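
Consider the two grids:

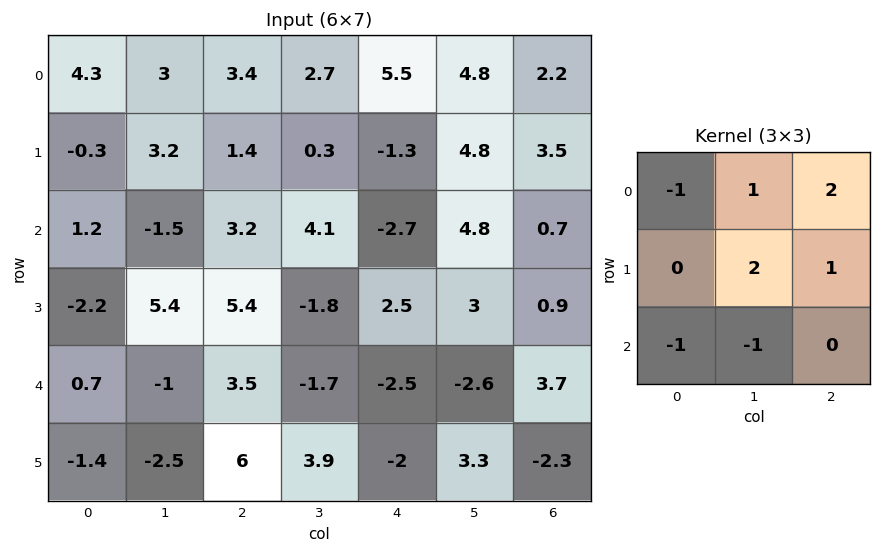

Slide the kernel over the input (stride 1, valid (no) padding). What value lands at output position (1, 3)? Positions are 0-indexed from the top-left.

6.7

The receptive field on the input at this output position is [0.3 -1.3 4.8 / 4.1 -2.7 4.8 / -1.8 2.5 3]. Elementwise product with the kernel and sum: 0.3·-1 + -1.3·1 + 4.8·2 + -2.7·2 + 4.8·1 + -1.8·-1 + 2.5·-1.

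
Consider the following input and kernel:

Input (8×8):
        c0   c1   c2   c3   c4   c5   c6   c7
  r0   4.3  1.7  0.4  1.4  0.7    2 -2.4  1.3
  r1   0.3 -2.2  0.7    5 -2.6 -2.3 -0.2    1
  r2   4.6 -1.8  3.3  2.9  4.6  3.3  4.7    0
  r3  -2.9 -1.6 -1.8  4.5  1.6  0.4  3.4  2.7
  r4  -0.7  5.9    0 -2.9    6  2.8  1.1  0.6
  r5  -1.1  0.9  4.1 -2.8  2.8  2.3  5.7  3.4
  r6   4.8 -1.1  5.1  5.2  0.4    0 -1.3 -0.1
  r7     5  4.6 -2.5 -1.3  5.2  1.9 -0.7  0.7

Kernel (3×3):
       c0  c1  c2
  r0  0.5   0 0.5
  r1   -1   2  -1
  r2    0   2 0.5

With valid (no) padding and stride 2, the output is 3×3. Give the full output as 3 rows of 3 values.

Output[0,0]: The receptive field on the input at this output position is [4.3 1.7 0.4 / 0.3 -2.2 0.7 / 4.6 -1.8 3.3]. Elementwise product with the kernel and sum: 4.3·0.5 + 0.4·0.5 + 0.3·-1 + -2.2·2 + 0.7·-1 + -1.8·2 + 3.3·0.5.

-5 20.55 6.3
17.25 10.35 6.6
-1.2 1.1 -1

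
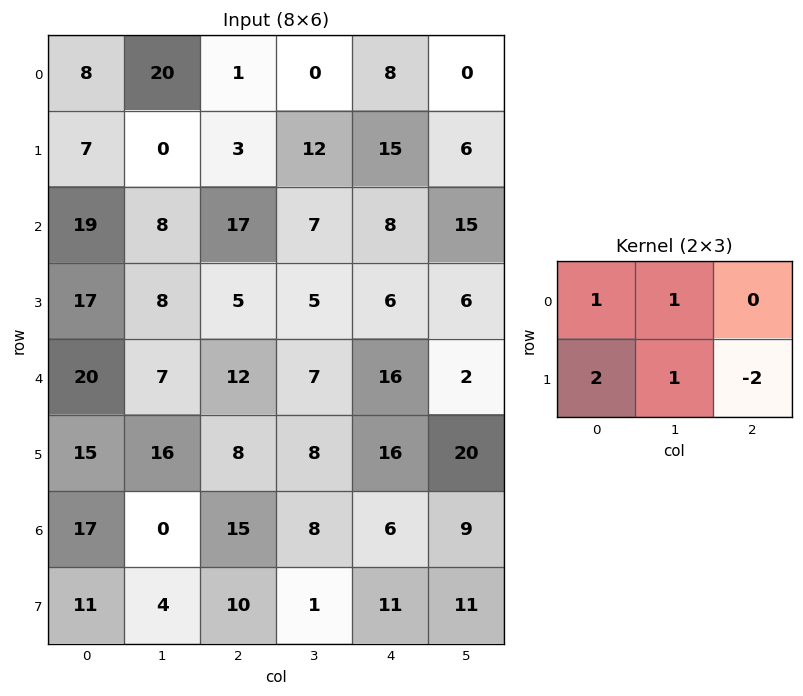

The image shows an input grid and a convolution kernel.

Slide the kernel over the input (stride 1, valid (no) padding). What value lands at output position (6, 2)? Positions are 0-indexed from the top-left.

The receptive field on the input at this output position is [15 8 6 / 10 1 11]. Elementwise product with the kernel and sum: 15·1 + 8·1 + 10·2 + 1·1 + 11·-2.

22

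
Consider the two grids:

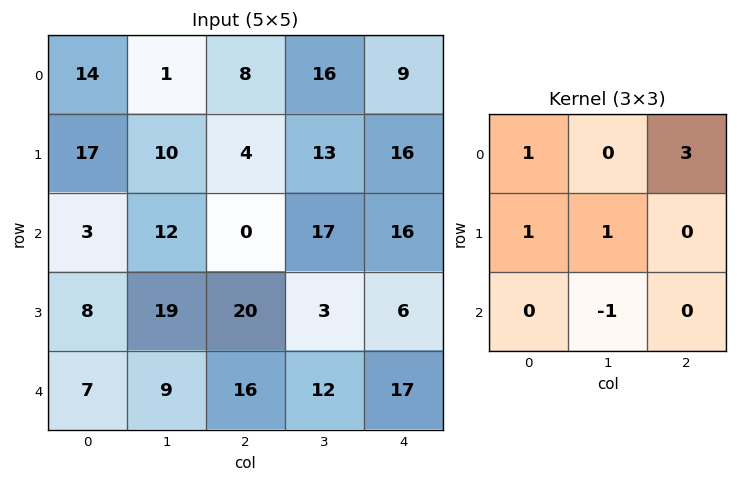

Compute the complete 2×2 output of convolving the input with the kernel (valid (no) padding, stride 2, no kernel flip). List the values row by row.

53 35
21 59

Output[0,0]: The receptive field on the input at this output position is [14 1 8 / 17 10 4 / 3 12 0]. Elementwise product with the kernel and sum: 14·1 + 8·3 + 17·1 + 10·1 + 12·-1.
Output[0,1]: The receptive field on the input at this output position is [8 16 9 / 4 13 16 / 0 17 16]. Elementwise product with the kernel and sum: 8·1 + 9·3 + 4·1 + 13·1 + 17·-1.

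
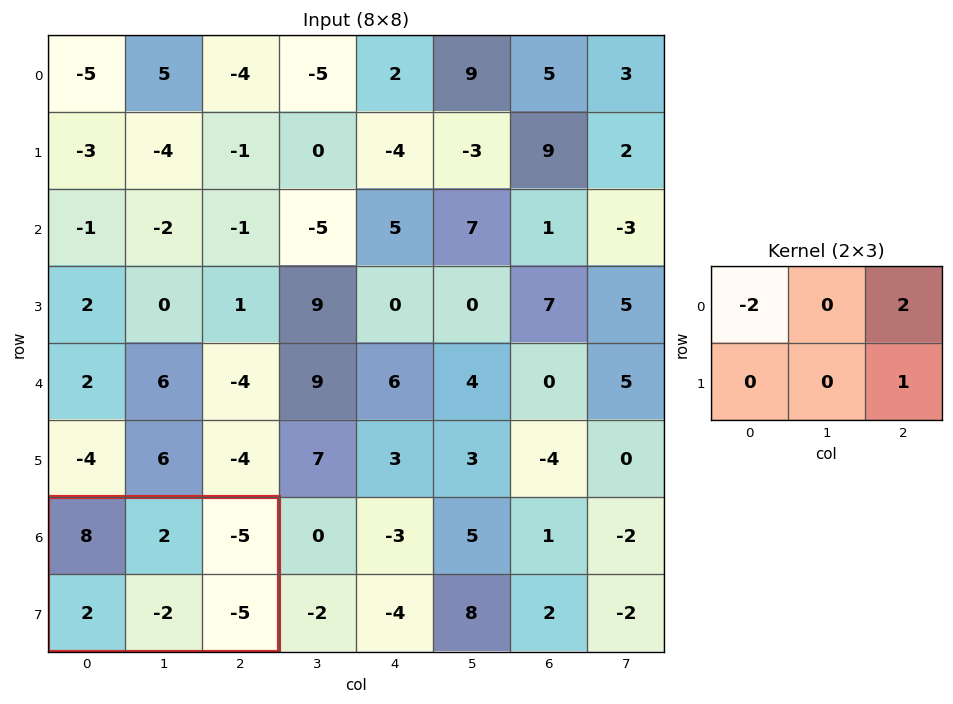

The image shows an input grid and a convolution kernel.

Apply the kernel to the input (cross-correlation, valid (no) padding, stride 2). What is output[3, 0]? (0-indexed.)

The receptive field on the input at this output position is [8 2 -5 / 2 -2 -5]. Elementwise product with the kernel and sum: 8·-2 + -5·2 + -5·1.

-31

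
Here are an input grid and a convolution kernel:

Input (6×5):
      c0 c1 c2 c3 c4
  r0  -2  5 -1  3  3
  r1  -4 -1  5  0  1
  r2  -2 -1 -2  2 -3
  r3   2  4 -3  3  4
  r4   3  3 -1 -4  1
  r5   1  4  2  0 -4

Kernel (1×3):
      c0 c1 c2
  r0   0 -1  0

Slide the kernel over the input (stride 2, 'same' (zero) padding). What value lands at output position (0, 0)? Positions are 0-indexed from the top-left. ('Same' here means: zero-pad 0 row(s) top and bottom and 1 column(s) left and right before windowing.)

The receptive field on the zero-padded input at this output position is [0 -2 5]. Elementwise product with the kernel and sum: -2·-1.

2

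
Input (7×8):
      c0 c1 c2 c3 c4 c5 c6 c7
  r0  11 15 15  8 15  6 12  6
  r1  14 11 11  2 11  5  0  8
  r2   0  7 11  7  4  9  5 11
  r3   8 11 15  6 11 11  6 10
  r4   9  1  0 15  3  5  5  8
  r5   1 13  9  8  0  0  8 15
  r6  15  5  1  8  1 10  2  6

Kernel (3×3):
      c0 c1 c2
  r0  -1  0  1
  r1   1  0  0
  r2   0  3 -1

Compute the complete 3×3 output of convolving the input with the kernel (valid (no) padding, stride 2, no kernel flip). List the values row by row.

Output[0,0]: The receptive field on the input at this output position is [11 15 15 / 14 11 11 / 0 7 11]. Elementwise product with the kernel and sum: 11·-1 + 15·1 + 14·1 + 7·3 + 11·-1.

28 28 30
22 50 22
6 35 30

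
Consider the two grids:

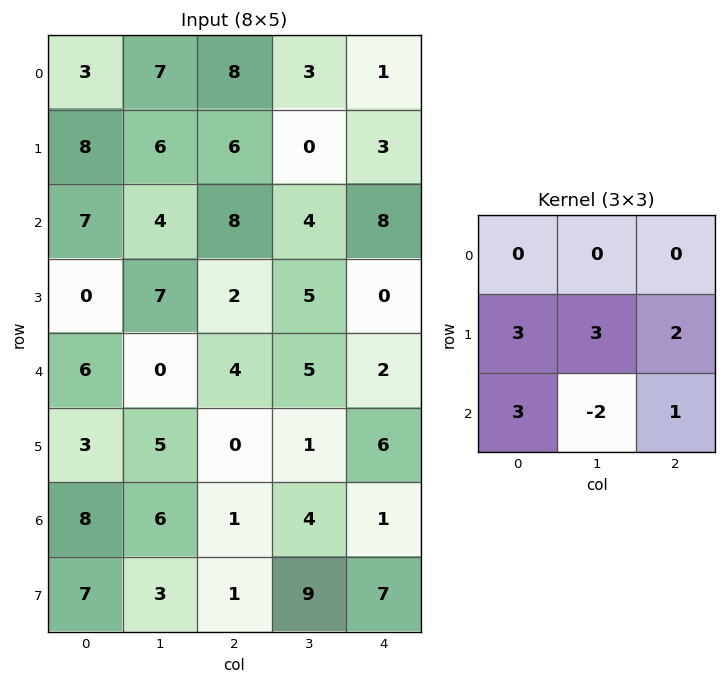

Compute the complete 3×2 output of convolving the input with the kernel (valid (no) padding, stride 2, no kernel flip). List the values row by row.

Output[0,0]: The receptive field on the input at this output position is [3 7 8 / 8 6 6 / 7 4 8]. Elementwise product with the kernel and sum: 8·3 + 6·3 + 6·2 + 7·3 + 4·-2 + 8·1.
Output[0,1]: The receptive field on the input at this output position is [8 3 1 / 6 0 3 / 8 4 8]. Elementwise product with the kernel and sum: 6·3 + 0·3 + 3·2 + 8·3 + 4·-2 + 8·1.

75 48
47 25
37 11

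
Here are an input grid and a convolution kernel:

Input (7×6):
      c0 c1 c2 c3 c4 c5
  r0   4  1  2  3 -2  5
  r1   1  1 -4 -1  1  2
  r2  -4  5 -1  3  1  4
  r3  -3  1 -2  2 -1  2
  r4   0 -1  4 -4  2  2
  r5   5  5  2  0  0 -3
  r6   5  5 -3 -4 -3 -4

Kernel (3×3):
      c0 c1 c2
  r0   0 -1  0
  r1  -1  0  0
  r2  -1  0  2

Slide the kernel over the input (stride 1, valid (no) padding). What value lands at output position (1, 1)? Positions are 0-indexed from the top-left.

2

The receptive field on the input at this output position is [1 -4 -1 / 5 -1 3 / 1 -2 2]. Elementwise product with the kernel and sum: -4·-1 + 5·-1 + 1·-1 + 2·2.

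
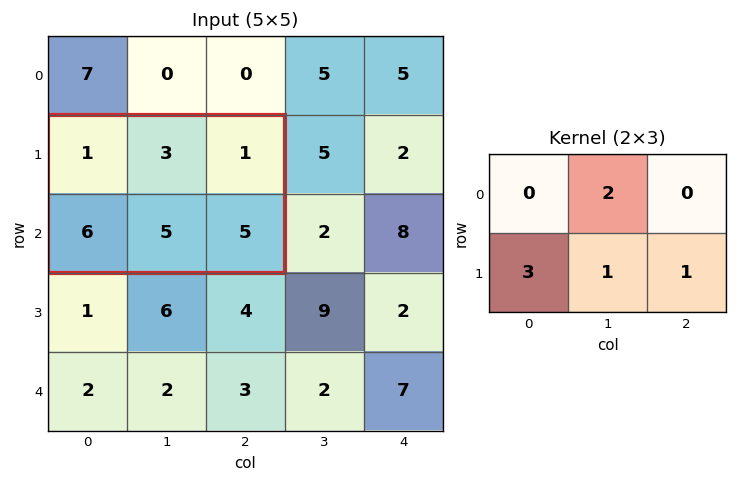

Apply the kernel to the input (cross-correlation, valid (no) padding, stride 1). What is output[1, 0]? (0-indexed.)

The receptive field on the input at this output position is [1 3 1 / 6 5 5]. Elementwise product with the kernel and sum: 3·2 + 6·3 + 5·1 + 5·1.

34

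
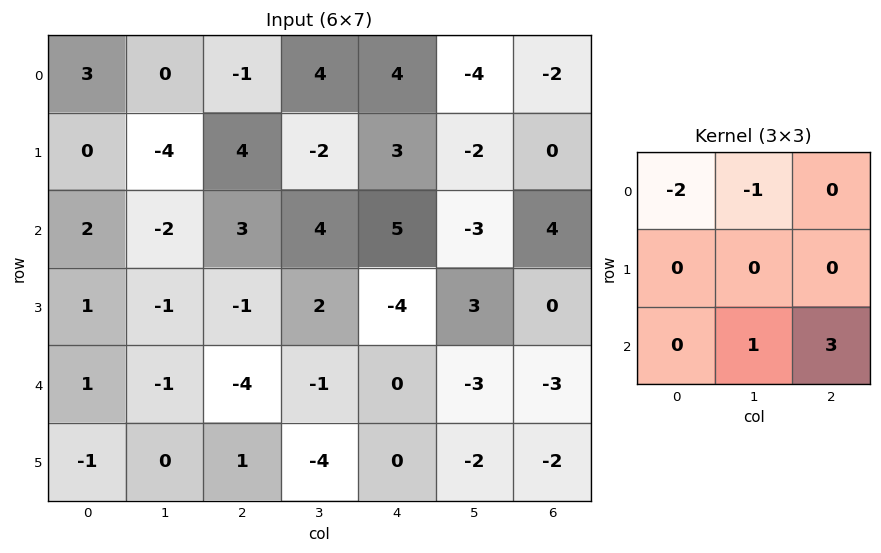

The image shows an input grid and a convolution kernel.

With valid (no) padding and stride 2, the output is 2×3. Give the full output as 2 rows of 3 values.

1 17 5
-15 -11 -19

Output[0,0]: The receptive field on the input at this output position is [3 0 -1 / 0 -4 4 / 2 -2 3]. Elementwise product with the kernel and sum: 3·-2 + 0·-1 + -2·1 + 3·3.
Output[0,1]: The receptive field on the input at this output position is [-1 4 4 / 4 -2 3 / 3 4 5]. Elementwise product with the kernel and sum: -1·-2 + 4·-1 + 4·1 + 5·3.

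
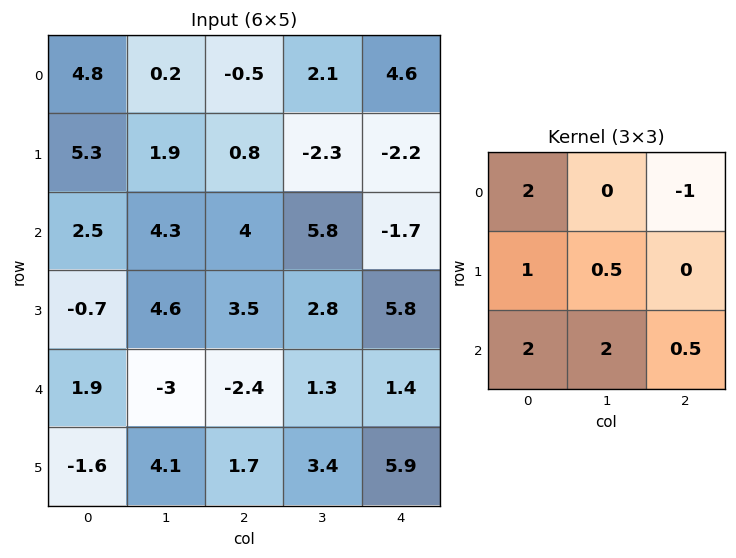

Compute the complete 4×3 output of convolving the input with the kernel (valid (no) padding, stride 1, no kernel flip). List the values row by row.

Output[0,0]: The receptive field on the input at this output position is [4.8 0.2 -0.5 / 5.3 1.9 0.8 / 2.5 4.3 4]. Elementwise product with the kernel and sum: 4.8·2 + -0.5·-1 + 5.3·1 + 1.9·0.5 + 2.5·2 + 4.3·2 + 4·0.5.

31.95 20.1 12.8
24 30 26.2
-0.8 -1 13.1
1.35 15.5 12.6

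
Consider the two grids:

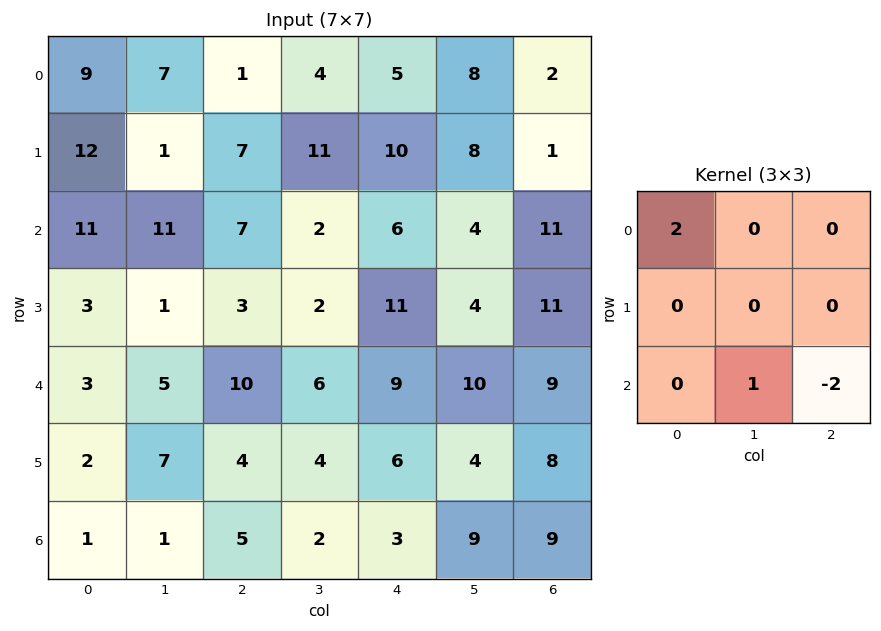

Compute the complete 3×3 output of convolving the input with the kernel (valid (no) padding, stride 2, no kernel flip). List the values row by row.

Output[0,0]: The receptive field on the input at this output position is [9 7 1 / 12 1 7 / 11 11 7]. Elementwise product with the kernel and sum: 9·2 + 11·1 + 7·-2.

15 -8 -8
7 2 4
-3 16 9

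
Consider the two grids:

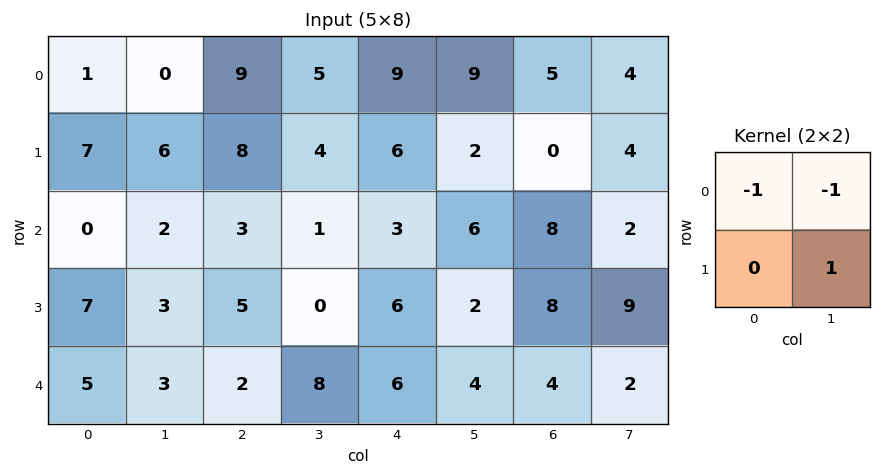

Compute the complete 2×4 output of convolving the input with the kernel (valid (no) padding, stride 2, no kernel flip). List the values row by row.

5 -10 -16 -5
1 -4 -7 -1

Output[0,0]: The receptive field on the input at this output position is [1 0 / 7 6]. Elementwise product with the kernel and sum: 1·-1 + 0·-1 + 6·1.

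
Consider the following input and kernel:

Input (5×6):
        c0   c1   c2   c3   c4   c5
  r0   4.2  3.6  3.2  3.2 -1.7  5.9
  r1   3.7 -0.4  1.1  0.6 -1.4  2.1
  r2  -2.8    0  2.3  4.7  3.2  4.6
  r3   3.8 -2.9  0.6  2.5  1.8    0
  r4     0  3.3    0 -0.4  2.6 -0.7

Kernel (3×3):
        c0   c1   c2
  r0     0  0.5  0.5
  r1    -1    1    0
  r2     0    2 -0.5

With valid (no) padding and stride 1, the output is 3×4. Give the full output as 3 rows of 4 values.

Output[0,0]: The receptive field on the input at this output position is [4.2 3.6 3.2 / 3.7 -0.4 1.1 / -2.8 0 2.3]. Elementwise product with the kernel and sum: 3.6·0.5 + 3.2·0.5 + 3.7·-1 + -0.4·1 + 0·2 + 2.3·-0.5.

-1.85 6.95 8.05 4.2
-2.95 3.1 6.1 2.45
1.05 7.2 3.75 8.75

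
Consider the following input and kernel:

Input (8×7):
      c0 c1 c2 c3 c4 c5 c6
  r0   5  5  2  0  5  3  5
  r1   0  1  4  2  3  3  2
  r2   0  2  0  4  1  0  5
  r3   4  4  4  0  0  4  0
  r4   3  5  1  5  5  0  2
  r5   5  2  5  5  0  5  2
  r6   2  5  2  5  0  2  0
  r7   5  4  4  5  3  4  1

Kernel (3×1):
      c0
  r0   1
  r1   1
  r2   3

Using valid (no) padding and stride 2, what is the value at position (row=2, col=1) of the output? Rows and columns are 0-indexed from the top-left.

The receptive field on the input at this output position is [1 / 5 / 2]. Elementwise product with the kernel and sum: 1·1 + 5·1 + 2·3.

12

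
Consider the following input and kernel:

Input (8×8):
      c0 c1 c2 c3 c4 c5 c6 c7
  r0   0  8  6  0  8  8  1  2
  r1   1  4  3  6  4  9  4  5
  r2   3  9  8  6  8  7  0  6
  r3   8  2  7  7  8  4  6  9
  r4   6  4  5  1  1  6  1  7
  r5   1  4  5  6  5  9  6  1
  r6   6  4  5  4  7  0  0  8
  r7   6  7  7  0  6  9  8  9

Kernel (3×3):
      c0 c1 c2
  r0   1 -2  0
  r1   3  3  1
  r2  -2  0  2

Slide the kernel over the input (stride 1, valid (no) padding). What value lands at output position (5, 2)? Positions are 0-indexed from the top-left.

25

The receptive field on the input at this output position is [5 6 5 / 5 4 7 / 7 0 6]. Elementwise product with the kernel and sum: 5·1 + 6·-2 + 5·3 + 4·3 + 7·1 + 7·-2 + 6·2.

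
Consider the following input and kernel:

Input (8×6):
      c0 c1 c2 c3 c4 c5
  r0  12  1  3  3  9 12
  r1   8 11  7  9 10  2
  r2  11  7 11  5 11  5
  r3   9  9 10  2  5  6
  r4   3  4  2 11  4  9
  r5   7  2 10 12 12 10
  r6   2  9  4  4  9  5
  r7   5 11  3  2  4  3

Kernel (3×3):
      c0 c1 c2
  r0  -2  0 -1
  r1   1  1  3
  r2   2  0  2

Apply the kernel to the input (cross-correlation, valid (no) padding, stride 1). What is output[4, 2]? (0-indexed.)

76

The receptive field on the input at this output position is [2 11 4 / 10 12 12 / 4 4 9]. Elementwise product with the kernel and sum: 2·-2 + 4·-1 + 10·1 + 12·1 + 12·3 + 4·2 + 9·2.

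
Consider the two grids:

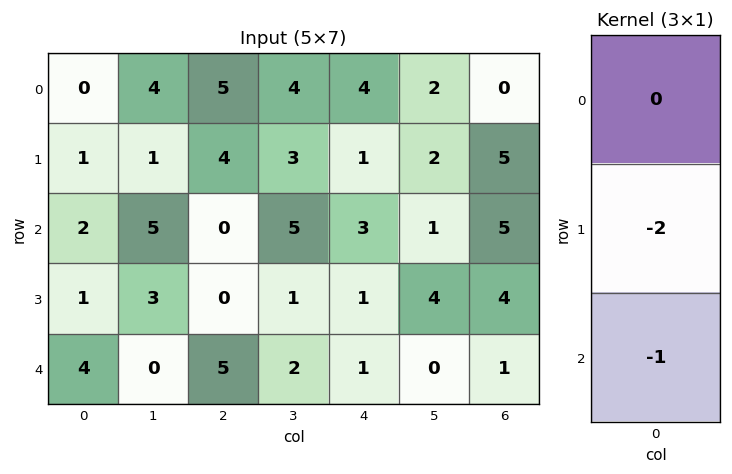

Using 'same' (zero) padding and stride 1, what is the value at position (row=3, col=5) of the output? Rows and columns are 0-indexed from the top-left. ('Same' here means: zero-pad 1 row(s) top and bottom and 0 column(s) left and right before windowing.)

-8

The receptive field on the zero-padded input at this output position is [1 / 4 / 0]. Elementwise product with the kernel and sum: 4·-2 + 0·-1.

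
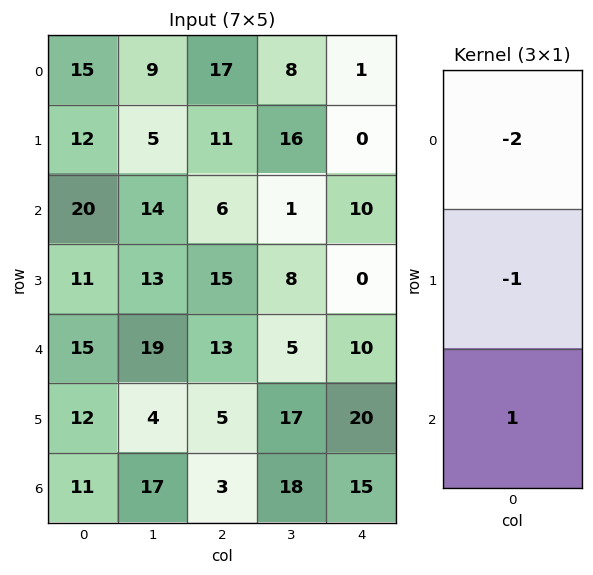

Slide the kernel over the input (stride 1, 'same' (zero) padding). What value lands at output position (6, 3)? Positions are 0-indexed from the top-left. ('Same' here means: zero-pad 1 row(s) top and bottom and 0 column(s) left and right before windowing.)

-52

The receptive field on the zero-padded input at this output position is [17 / 18 / 0]. Elementwise product with the kernel and sum: 17·-2 + 18·-1 + 0·1.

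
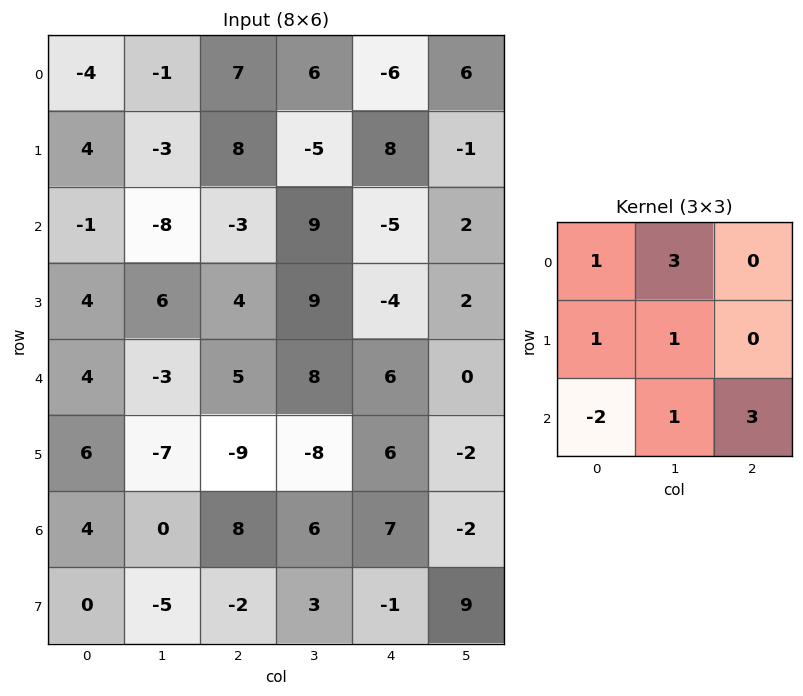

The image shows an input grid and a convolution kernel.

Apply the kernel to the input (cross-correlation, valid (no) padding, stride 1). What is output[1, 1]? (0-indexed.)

29

The receptive field on the input at this output position is [-3 8 -5 / -8 -3 9 / 6 4 9]. Elementwise product with the kernel and sum: -3·1 + 8·3 + -8·1 + -3·1 + 6·-2 + 4·1 + 9·3.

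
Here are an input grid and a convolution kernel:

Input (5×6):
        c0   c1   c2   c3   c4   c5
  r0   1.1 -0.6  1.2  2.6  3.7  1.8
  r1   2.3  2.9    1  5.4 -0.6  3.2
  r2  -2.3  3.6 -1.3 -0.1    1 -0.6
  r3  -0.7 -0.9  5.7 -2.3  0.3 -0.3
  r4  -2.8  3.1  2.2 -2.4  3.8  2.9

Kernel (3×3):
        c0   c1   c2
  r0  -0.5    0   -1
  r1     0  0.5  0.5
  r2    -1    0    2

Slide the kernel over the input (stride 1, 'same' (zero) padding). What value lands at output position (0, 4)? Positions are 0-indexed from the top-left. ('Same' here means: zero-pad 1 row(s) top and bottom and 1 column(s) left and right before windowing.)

The receptive field on the zero-padded input at this output position is [0 0 0 / 2.6 3.7 1.8 / 5.4 -0.6 3.2]. Elementwise product with the kernel and sum: 0·-0.5 + 0·-1 + 3.7·0.5 + 1.8·0.5 + 5.4·-1 + 3.2·2.

3.75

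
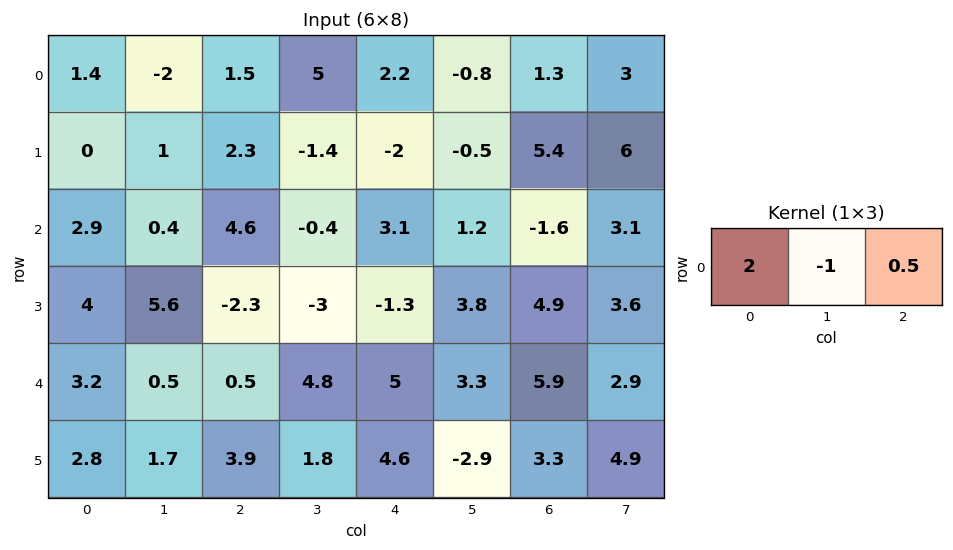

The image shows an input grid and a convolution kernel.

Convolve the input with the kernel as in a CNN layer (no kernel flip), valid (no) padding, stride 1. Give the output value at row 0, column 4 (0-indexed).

5.85

The receptive field on the input at this output position is [2.2 -0.8 1.3]. Elementwise product with the kernel and sum: 2.2·2 + -0.8·-1 + 1.3·0.5.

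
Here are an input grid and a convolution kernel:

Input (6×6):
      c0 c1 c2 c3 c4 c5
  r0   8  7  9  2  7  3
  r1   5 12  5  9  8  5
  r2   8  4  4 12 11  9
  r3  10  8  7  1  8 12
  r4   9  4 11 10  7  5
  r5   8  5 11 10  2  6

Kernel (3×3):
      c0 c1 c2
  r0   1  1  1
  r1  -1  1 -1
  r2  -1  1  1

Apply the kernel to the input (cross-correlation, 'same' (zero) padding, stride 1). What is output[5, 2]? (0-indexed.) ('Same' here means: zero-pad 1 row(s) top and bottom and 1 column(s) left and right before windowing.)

21

The receptive field on the zero-padded input at this output position is [4 11 10 / 5 11 10 / 0 0 0]. Elementwise product with the kernel and sum: 4·1 + 11·1 + 10·1 + 5·-1 + 11·1 + 10·-1 + 0·-1 + 0·1 + 0·1.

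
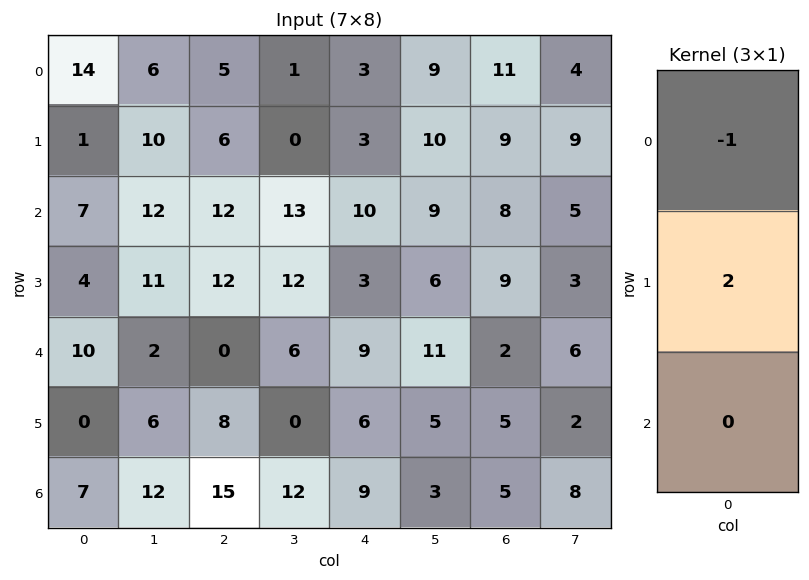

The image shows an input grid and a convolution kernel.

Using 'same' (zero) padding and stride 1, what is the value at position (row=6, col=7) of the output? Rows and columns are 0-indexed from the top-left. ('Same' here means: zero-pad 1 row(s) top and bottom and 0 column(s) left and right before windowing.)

The receptive field on the zero-padded input at this output position is [2 / 8 / 0]. Elementwise product with the kernel and sum: 2·-1 + 8·2.

14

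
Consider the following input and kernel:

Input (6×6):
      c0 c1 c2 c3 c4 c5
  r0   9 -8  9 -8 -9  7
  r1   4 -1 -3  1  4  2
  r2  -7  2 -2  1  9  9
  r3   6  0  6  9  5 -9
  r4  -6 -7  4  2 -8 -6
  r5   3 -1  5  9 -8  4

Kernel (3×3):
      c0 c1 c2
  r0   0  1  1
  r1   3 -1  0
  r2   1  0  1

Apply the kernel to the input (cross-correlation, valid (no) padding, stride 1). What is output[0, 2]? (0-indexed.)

The receptive field on the input at this output position is [9 -8 -9 / -3 1 4 / -2 1 9]. Elementwise product with the kernel and sum: -8·1 + -9·1 + -3·3 + 1·-1 + -2·1 + 9·1.

-20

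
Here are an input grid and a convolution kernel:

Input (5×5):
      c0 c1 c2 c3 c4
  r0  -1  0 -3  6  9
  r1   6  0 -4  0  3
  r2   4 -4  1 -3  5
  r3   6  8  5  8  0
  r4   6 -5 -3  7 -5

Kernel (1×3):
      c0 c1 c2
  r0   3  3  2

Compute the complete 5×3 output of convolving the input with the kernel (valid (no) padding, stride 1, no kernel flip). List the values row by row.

-9 3 27
10 -12 -6
2 -15 4
52 55 39
-3 -10 2

Output[0,0]: The receptive field on the input at this output position is [-1 0 -3]. Elementwise product with the kernel and sum: -1·3 + 0·3 + -3·2.
Output[0,1]: The receptive field on the input at this output position is [0 -3 6]. Elementwise product with the kernel and sum: 0·3 + -3·3 + 6·2.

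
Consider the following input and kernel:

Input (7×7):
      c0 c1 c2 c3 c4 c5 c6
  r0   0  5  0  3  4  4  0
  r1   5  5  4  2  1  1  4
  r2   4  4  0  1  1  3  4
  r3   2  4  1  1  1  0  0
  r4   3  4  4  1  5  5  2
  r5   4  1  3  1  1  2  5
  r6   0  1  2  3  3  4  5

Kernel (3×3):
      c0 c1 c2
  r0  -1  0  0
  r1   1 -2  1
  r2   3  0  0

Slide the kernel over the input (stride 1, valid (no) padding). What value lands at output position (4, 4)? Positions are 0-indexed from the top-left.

6

The receptive field on the input at this output position is [5 5 2 / 1 2 5 / 3 4 5]. Elementwise product with the kernel and sum: 5·-1 + 1·1 + 2·-2 + 5·1 + 3·3.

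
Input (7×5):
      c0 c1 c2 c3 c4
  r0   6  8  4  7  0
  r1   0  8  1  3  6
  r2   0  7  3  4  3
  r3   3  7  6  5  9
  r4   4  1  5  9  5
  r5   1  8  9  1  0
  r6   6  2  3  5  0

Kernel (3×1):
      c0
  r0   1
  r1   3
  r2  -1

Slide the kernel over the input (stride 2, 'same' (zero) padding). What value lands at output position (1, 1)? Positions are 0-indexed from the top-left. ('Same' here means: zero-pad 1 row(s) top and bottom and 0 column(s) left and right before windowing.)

The receptive field on the zero-padded input at this output position is [1 / 3 / 6]. Elementwise product with the kernel and sum: 1·1 + 3·3 + 6·-1.

4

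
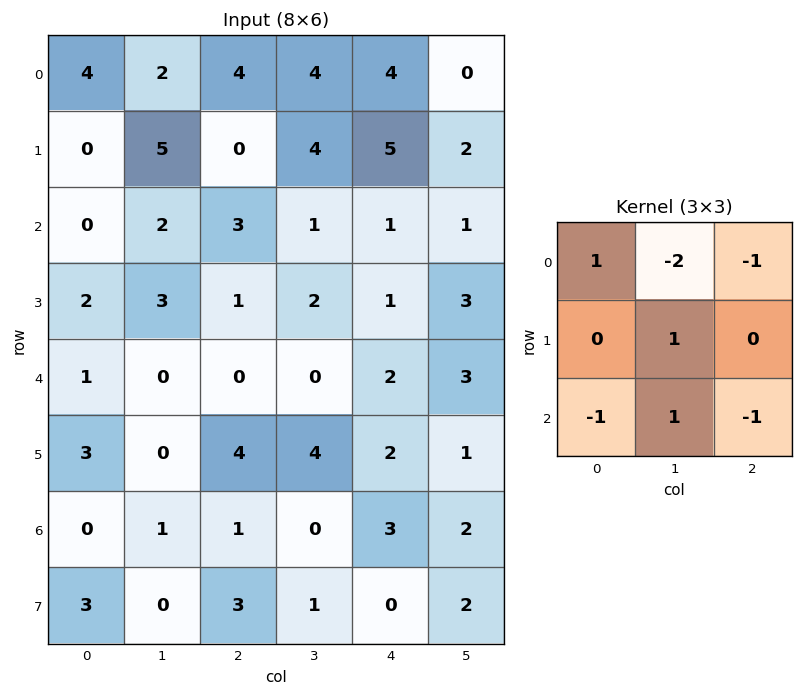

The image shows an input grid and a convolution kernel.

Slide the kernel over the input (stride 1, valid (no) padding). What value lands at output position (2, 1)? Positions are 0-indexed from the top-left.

-4

The receptive field on the input at this output position is [2 3 1 / 3 1 2 / 0 0 0]. Elementwise product with the kernel and sum: 2·1 + 3·-2 + 1·-1 + 1·1 + 0·-1 + 0·1 + 0·-1.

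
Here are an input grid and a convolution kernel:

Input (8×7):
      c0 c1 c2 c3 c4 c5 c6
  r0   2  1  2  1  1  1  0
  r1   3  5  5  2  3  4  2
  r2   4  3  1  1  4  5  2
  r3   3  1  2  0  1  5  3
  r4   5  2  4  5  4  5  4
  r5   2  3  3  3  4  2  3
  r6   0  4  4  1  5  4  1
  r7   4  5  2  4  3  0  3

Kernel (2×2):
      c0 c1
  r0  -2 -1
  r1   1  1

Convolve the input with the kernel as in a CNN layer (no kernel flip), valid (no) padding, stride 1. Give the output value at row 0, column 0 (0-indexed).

The receptive field on the input at this output position is [2 1 / 3 5]. Elementwise product with the kernel and sum: 2·-2 + 1·-1 + 3·1 + 5·1.

3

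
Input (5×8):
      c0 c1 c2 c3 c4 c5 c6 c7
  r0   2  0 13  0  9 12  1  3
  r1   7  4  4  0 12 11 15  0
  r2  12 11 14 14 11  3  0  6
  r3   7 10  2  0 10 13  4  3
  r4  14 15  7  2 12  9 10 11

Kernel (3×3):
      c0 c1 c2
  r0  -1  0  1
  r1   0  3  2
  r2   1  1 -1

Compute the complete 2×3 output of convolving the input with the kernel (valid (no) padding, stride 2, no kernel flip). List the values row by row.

Output[0,0]: The receptive field on the input at this output position is [2 0 13 / 7 4 4 / 12 11 14]. Elementwise product with the kernel and sum: 2·-1 + 13·1 + 4·3 + 4·2 + 12·1 + 11·1 + 14·-1.

40 37 69
58 14 47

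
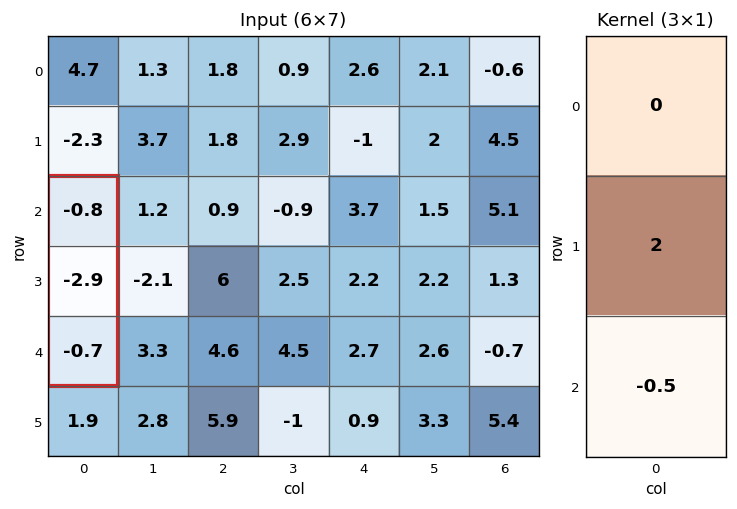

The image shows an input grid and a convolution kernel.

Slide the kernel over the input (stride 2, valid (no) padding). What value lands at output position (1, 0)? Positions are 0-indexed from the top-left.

The receptive field on the input at this output position is [-0.8 / -2.9 / -0.7]. Elementwise product with the kernel and sum: -2.9·2 + -0.7·-0.5.

-5.45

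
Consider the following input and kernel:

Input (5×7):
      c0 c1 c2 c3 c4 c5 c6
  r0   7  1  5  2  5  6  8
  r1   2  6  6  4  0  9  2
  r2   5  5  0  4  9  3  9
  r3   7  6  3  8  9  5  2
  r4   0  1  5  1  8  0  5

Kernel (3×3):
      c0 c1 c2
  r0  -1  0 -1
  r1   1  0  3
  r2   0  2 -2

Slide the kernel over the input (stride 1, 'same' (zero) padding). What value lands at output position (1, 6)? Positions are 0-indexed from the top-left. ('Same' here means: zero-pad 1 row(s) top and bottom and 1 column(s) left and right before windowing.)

The receptive field on the zero-padded input at this output position is [6 8 0 / 9 2 0 / 3 9 0]. Elementwise product with the kernel and sum: 6·-1 + 0·-1 + 9·1 + 0·3 + 9·2 + 0·-2.

21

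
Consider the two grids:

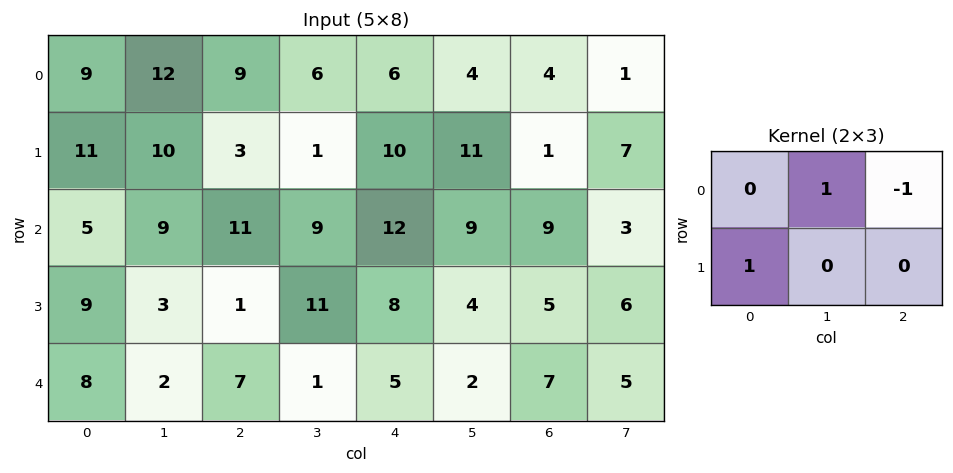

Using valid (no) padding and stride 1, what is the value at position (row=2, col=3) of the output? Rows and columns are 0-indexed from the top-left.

14

The receptive field on the input at this output position is [9 12 9 / 11 8 4]. Elementwise product with the kernel and sum: 12·1 + 9·-1 + 11·1.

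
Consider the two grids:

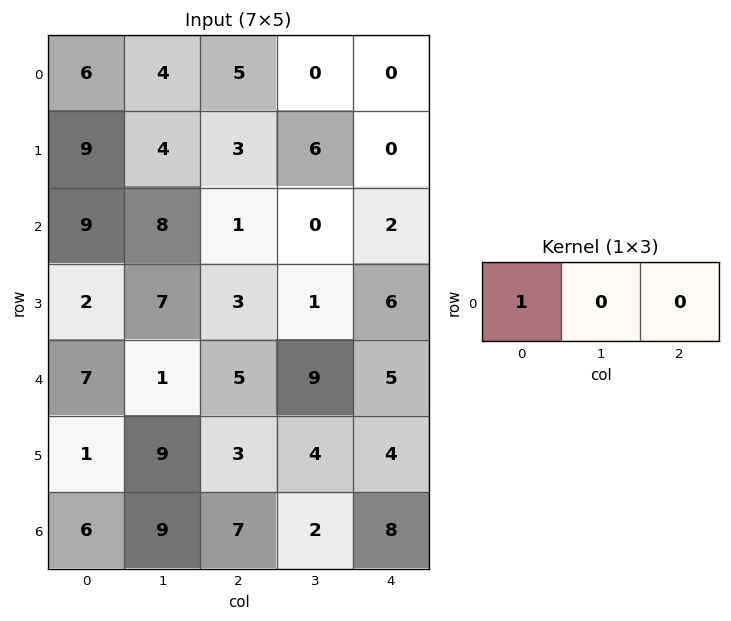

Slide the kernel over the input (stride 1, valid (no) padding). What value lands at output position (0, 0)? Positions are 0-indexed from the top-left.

6

The receptive field on the input at this output position is [6 4 5]. Elementwise product with the kernel and sum: 6·1.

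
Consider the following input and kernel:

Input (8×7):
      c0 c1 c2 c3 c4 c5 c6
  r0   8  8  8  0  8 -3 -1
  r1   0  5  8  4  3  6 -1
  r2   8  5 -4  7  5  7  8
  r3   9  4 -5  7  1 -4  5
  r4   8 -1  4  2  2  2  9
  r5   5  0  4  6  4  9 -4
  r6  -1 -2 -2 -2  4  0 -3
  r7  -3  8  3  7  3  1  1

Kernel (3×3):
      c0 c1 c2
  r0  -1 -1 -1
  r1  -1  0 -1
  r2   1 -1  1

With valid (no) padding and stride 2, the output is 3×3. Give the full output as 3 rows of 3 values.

-33 -33 0
0 0 -17
-21 -12 -12

Output[0,0]: The receptive field on the input at this output position is [8 8 8 / 0 5 8 / 8 5 -4]. Elementwise product with the kernel and sum: 8·-1 + 8·-1 + 8·-1 + 0·-1 + 8·-1 + 8·1 + 5·-1 + -4·1.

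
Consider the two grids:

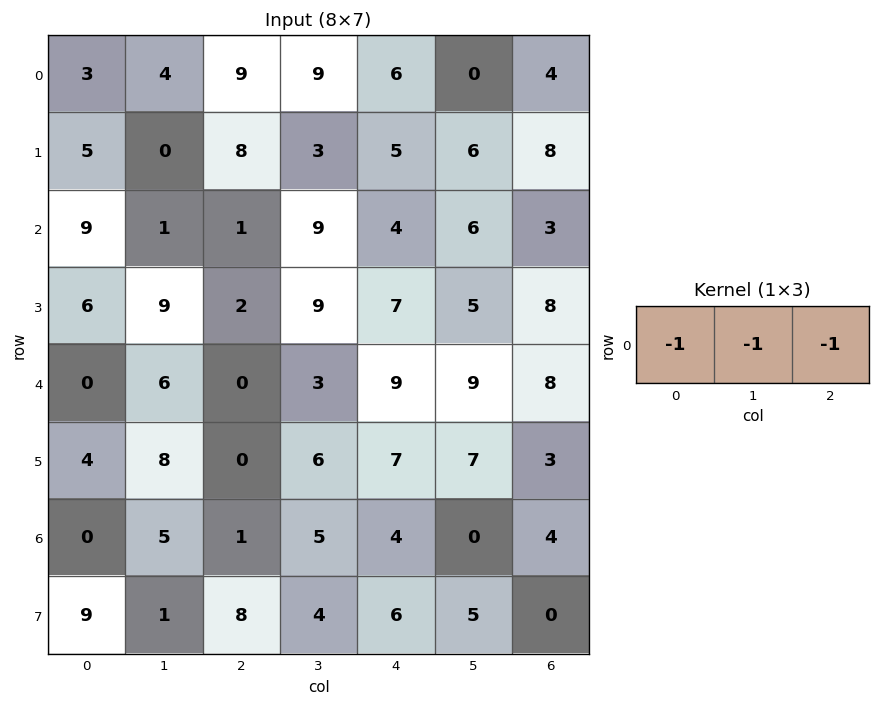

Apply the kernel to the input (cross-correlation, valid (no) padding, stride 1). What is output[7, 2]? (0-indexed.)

The receptive field on the input at this output position is [8 4 6]. Elementwise product with the kernel and sum: 8·-1 + 4·-1 + 6·-1.

-18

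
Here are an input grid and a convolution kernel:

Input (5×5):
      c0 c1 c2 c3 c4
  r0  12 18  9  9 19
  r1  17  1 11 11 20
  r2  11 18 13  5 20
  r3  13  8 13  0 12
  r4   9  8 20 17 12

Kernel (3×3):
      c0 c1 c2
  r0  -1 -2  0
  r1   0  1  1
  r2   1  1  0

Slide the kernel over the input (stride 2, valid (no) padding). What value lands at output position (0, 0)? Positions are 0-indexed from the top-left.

The receptive field on the input at this output position is [12 18 9 / 17 1 11 / 11 18 13]. Elementwise product with the kernel and sum: 12·-1 + 18·-2 + 1·1 + 11·1 + 11·1 + 18·1.

-7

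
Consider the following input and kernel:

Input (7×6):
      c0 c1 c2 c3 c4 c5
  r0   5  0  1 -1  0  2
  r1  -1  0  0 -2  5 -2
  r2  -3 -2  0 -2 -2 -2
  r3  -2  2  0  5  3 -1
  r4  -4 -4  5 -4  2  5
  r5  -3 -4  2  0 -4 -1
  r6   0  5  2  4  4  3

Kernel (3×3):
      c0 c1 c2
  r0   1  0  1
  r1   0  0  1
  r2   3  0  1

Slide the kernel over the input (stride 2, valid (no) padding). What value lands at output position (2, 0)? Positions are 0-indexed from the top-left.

The receptive field on the input at this output position is [-4 -4 5 / -3 -4 2 / 0 5 2]. Elementwise product with the kernel and sum: -4·1 + 5·1 + 2·1 + 0·3 + 2·1.

5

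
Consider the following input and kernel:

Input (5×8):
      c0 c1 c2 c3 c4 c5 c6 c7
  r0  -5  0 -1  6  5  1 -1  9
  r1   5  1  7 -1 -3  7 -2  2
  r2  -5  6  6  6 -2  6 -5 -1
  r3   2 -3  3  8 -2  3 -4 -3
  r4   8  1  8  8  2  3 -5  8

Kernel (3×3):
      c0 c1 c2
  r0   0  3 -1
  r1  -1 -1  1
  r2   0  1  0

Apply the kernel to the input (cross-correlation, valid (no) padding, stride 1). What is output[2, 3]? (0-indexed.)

The receptive field on the input at this output position is [6 -2 6 / 8 -2 3 / 8 2 3]. Elementwise product with the kernel and sum: -2·3 + 6·-1 + 8·-1 + -2·-1 + 3·1 + 2·1.

-13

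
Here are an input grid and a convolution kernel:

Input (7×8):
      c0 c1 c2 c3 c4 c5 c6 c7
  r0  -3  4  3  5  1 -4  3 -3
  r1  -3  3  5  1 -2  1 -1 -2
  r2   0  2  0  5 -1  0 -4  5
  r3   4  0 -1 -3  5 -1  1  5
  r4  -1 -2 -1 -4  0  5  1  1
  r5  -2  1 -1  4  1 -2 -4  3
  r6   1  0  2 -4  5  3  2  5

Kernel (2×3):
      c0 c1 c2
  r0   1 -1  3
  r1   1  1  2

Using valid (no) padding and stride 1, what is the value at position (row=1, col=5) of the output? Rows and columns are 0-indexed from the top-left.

2

The receptive field on the input at this output position is [1 -1 -2 / 0 -4 5]. Elementwise product with the kernel and sum: 1·1 + -1·-1 + -2·3 + 0·1 + -4·1 + 5·2.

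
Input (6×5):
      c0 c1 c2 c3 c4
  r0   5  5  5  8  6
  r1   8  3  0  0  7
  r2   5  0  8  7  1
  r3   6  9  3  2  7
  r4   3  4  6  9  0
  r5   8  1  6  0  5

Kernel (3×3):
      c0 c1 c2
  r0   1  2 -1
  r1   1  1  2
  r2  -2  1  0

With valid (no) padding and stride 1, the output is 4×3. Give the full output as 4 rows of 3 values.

Output[0,0]: The receptive field on the input at this output position is [5 5 5 / 8 3 0 / 5 0 8]. Elementwise product with the kernel and sum: 5·1 + 5·2 + 5·-1 + 8·1 + 3·1 + 0·2 + 5·-2 + 0·1.

11 18 20
32 10 6
16 23 37
25 45 3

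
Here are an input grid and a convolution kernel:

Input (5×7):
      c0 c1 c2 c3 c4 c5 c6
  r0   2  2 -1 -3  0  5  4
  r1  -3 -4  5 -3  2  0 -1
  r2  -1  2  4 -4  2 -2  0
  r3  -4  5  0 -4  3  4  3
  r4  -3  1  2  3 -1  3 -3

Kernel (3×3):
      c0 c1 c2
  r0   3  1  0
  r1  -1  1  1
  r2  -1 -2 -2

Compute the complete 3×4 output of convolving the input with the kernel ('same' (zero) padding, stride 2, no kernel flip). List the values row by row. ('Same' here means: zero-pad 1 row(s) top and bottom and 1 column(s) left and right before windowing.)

18 -6 7 1
-4 -6 -13 -9
-6 19 -10 9

Output[0,0]: The receptive field on the zero-padded input at this output position is [0 0 0 / 0 2 2 / 0 -3 -4]. Elementwise product with the kernel and sum: 0·3 + 0·1 + 0·-1 + 2·1 + 2·1 + 0·-1 + -3·-2 + -4·-2.
Output[0,1]: The receptive field on the zero-padded input at this output position is [0 0 0 / 2 -1 -3 / -4 5 -3]. Elementwise product with the kernel and sum: 0·3 + 0·1 + 2·-1 + -1·1 + -3·1 + -4·-1 + 5·-2 + -3·-2.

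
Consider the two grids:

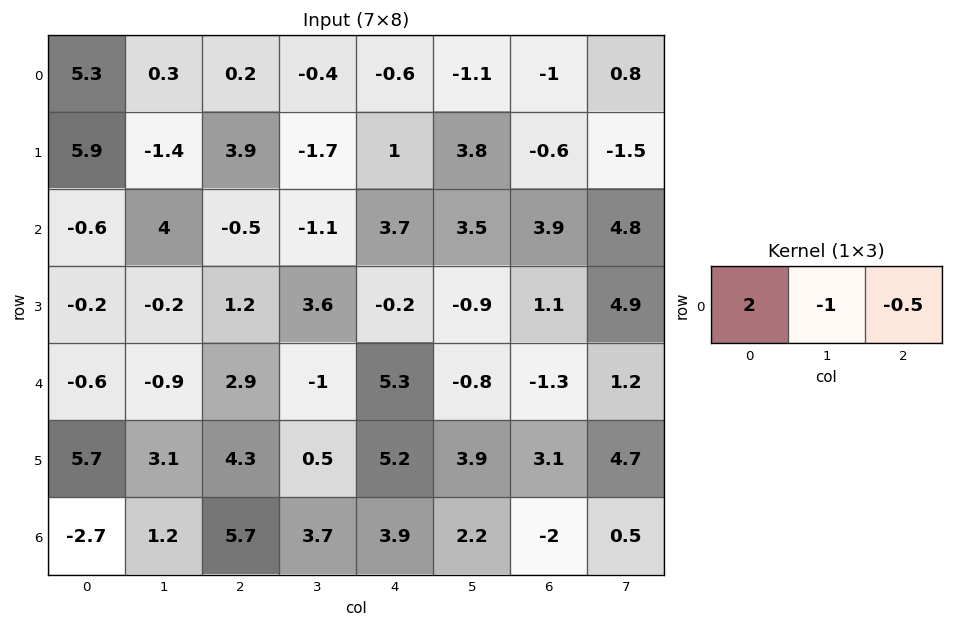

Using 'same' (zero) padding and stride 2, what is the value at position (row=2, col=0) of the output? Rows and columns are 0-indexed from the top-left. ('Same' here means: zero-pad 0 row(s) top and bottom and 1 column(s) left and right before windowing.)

1.05

The receptive field on the zero-padded input at this output position is [0 -0.6 -0.9]. Elementwise product with the kernel and sum: 0·2 + -0.6·-1 + -0.9·-0.5.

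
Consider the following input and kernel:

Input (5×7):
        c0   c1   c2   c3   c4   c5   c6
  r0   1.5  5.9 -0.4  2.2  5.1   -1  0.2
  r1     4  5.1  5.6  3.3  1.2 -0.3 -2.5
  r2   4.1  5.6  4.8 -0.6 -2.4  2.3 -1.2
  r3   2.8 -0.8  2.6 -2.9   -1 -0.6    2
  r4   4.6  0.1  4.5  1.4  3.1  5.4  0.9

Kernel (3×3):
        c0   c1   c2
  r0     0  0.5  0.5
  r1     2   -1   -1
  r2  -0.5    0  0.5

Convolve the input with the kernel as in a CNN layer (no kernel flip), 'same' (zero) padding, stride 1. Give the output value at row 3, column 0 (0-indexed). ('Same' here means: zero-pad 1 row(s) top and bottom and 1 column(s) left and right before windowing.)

2.9

The receptive field on the zero-padded input at this output position is [0 4.1 5.6 / 0 2.8 -0.8 / 0 4.6 0.1]. Elementwise product with the kernel and sum: 4.1·0.5 + 5.6·0.5 + 0·2 + 2.8·-1 + -0.8·-1 + 0·-0.5 + 0.1·0.5.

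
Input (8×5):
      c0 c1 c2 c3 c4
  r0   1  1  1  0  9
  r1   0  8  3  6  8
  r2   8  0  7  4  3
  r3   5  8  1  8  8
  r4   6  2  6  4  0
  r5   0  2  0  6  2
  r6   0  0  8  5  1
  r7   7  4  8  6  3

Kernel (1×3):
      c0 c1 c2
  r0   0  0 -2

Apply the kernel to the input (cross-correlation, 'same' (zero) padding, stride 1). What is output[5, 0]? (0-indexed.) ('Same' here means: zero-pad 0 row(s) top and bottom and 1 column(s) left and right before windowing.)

The receptive field on the zero-padded input at this output position is [0 0 2]. Elementwise product with the kernel and sum: 2·-2.

-4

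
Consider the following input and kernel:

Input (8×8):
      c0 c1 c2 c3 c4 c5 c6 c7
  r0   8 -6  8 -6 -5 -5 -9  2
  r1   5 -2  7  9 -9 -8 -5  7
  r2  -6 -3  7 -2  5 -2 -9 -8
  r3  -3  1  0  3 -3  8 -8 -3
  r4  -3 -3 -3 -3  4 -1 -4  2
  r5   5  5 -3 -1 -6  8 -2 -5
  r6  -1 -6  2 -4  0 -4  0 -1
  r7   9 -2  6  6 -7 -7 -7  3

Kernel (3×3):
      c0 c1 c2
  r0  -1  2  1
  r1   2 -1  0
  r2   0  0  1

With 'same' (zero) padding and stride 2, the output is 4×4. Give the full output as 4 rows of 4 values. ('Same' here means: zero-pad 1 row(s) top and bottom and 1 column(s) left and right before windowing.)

Output[0,0]: The receptive field on the zero-padded input at this output position is [0 0 0 / 0 8 -6 / 0 5 -2]. Elementwise product with the kernel and sum: 0·-1 + 0·2 + 0·1 + 0·2 + 8·-1 + -2·1.

-10 -11 -15 6
15 15 -36 7
3 -2 -3 -30
14 -20 -18 -22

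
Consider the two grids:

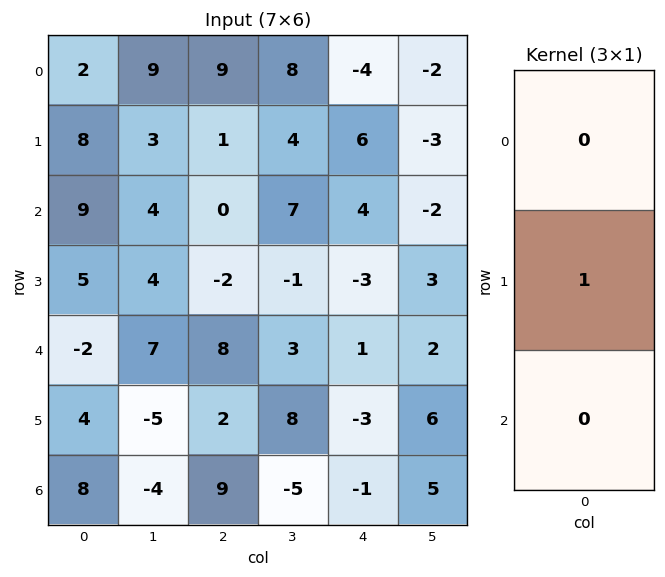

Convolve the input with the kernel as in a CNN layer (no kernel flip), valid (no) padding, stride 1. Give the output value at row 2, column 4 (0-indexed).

The receptive field on the input at this output position is [4 / -3 / 1]. Elementwise product with the kernel and sum: -3·1.

-3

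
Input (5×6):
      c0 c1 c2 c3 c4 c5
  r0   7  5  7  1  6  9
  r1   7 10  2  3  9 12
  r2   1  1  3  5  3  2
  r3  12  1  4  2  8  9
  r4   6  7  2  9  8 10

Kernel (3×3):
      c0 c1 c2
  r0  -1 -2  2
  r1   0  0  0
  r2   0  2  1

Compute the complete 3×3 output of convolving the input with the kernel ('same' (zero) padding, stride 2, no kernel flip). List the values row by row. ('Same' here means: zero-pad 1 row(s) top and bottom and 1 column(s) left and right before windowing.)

24 7 30
31 2 28
-22 -5 0

Output[0,0]: The receptive field on the zero-padded input at this output position is [0 0 0 / 0 7 5 / 0 7 10]. Elementwise product with the kernel and sum: 0·-1 + 0·-2 + 0·2 + 7·2 + 10·1.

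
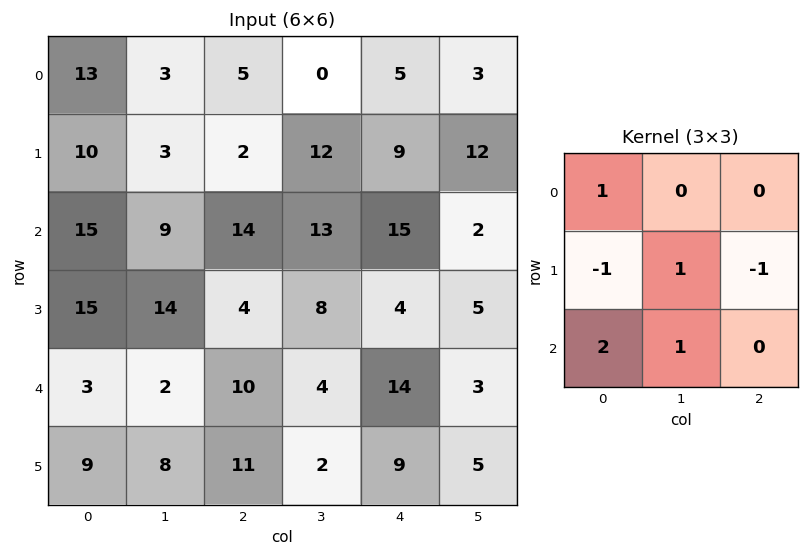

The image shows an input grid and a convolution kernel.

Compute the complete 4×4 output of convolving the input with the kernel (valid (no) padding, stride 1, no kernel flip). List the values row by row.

43 22 47 26
34 27 2 32
18 5 38 26
30 45 8 28

Output[0,0]: The receptive field on the input at this output position is [13 3 5 / 10 3 2 / 15 9 14]. Elementwise product with the kernel and sum: 13·1 + 10·-1 + 3·1 + 2·-1 + 15·2 + 9·1.
Output[0,1]: The receptive field on the input at this output position is [3 5 0 / 3 2 12 / 9 14 13]. Elementwise product with the kernel and sum: 3·1 + 3·-1 + 2·1 + 12·-1 + 9·2 + 14·1.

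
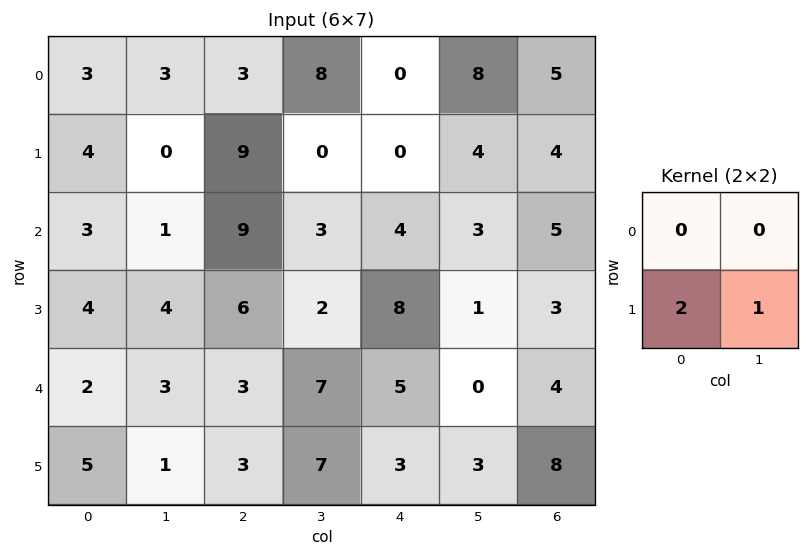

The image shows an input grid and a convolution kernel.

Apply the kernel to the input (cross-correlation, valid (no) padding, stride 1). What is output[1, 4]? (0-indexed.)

The receptive field on the input at this output position is [0 4 / 4 3]. Elementwise product with the kernel and sum: 4·2 + 3·1.

11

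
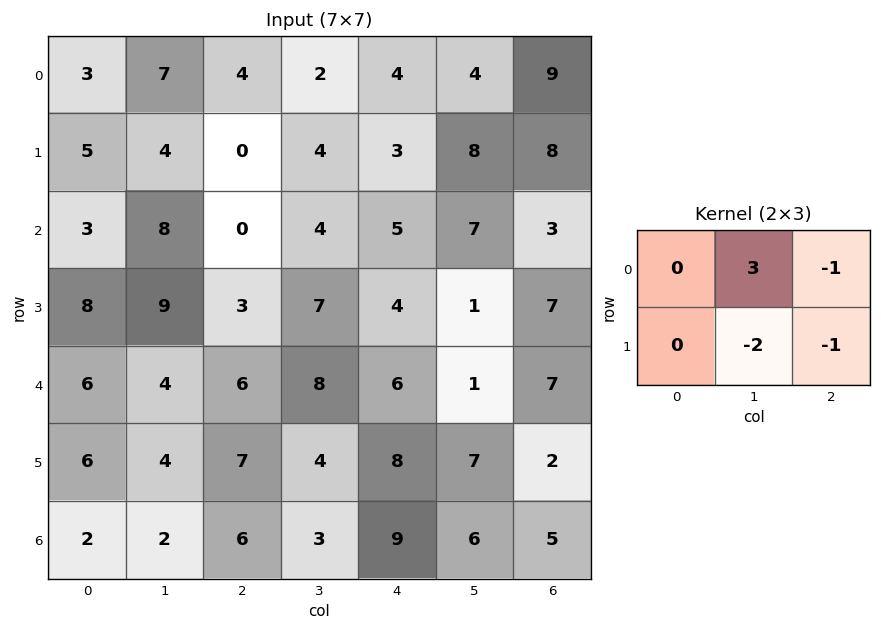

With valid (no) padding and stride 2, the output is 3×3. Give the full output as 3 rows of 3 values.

9 -9 -21
3 -11 9
-9 2 -20

Output[0,0]: The receptive field on the input at this output position is [3 7 4 / 5 4 0]. Elementwise product with the kernel and sum: 7·3 + 4·-1 + 4·-2 + 0·-1.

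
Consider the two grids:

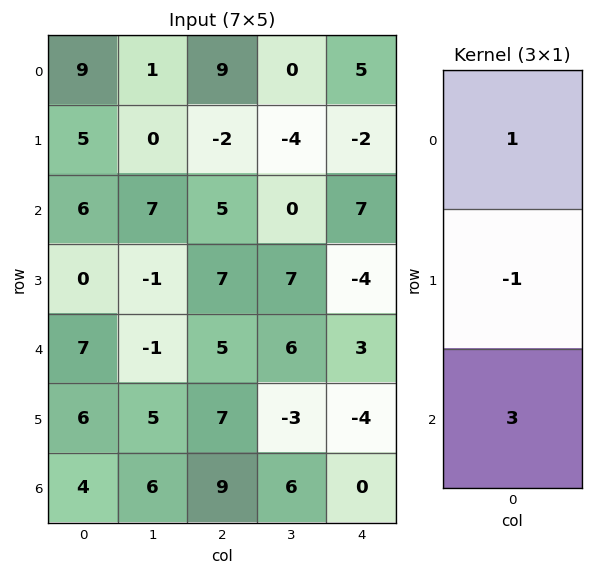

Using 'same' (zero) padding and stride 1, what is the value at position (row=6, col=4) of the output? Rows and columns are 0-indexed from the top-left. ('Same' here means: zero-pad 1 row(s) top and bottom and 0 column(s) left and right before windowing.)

-4

The receptive field on the zero-padded input at this output position is [-4 / 0 / 0]. Elementwise product with the kernel and sum: -4·1 + 0·-1 + 0·3.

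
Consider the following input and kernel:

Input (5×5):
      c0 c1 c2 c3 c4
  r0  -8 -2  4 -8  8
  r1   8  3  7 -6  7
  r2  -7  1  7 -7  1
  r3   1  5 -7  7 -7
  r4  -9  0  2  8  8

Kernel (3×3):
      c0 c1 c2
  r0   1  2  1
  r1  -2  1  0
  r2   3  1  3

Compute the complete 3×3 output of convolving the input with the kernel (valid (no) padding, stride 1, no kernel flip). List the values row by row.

Output[0,0]: The receptive field on the input at this output position is [-8 -2 4 / 8 3 7 / -7 1 7]. Elementwise product with the kernel and sum: -8·1 + -2·2 + 4·1 + 8·-2 + 3·1 + -7·3 + 1·1 + 7·3.
Output[0,1]: The receptive field on the input at this output position is [-2 4 -8 / 3 7 -6 / 1 7 -7]. Elementwise product with the kernel and sum: -2·1 + 4·2 + -8·1 + 3·-2 + 7·1 + 1·3 + 7·1 + -7·3.

-20 -12 -7
23 45 -54
-16 17 53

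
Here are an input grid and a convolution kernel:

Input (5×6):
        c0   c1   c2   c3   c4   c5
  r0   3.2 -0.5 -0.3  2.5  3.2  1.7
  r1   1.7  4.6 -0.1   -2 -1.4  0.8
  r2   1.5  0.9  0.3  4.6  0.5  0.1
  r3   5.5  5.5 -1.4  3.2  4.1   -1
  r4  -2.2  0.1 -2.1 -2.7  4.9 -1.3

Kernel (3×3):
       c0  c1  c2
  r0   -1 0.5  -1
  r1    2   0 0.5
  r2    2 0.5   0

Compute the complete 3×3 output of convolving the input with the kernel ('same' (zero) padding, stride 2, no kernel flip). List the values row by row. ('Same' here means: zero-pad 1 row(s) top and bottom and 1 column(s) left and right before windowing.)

Output[0,0]: The receptive field on the zero-padded input at this output position is [0 0 0 / 0 3.2 -0.5 / 0 1.7 4.6]. Elementwise product with the kernel and sum: 0·-1 + 0·0.5 + 0·-1 + 0·2 + -0.5·0.5 + 0·2 + 1.7·0.5.
Output[0,1]: The receptive field on the zero-padded input at this output position is [0 0 0 / -0.5 -0.3 2.5 / 4.6 -0.1 -2]. Elementwise product with the kernel and sum: 0·-1 + 0·0.5 + 0·-1 + -0.5·2 + 2.5·0.5 + 4.6·2 + -0.1·0.5.

0.6 9.4 1.15
-0.55 11.75 18.2
-2.7 -10.55 -6.2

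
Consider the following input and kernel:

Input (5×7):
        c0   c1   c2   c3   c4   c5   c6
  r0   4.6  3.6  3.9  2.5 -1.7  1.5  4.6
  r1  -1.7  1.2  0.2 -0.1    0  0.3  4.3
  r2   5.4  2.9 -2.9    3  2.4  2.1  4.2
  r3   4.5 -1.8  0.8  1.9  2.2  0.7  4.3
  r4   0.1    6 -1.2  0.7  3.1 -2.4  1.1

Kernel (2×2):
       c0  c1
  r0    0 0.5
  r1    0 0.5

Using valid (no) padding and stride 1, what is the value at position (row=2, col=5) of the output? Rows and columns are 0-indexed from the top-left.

4.25

The receptive field on the input at this output position is [2.1 4.2 / 0.7 4.3]. Elementwise product with the kernel and sum: 4.2·0.5 + 4.3·0.5.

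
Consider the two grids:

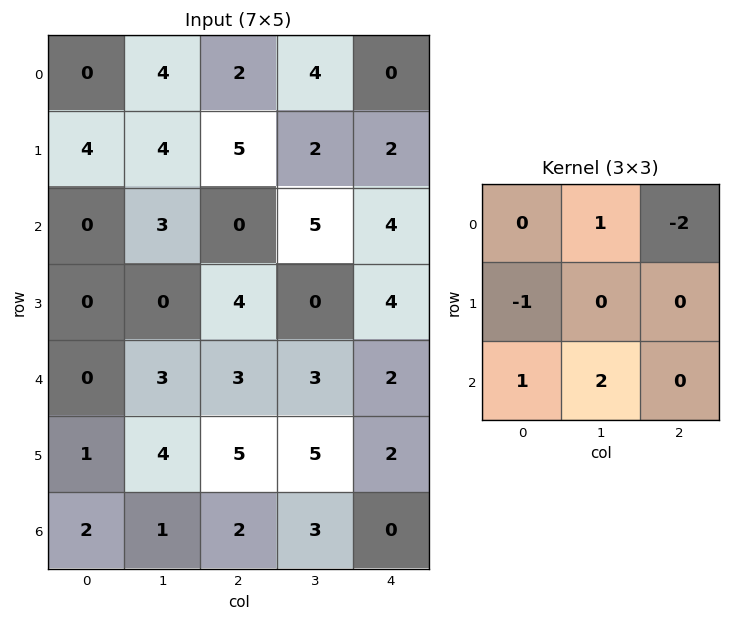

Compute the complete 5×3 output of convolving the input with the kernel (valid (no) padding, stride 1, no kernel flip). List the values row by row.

Output[0,0]: The receptive field on the input at this output position is [0 4 2 / 4 4 5 / 0 3 0]. Elementwise product with the kernel and sum: 4·1 + 2·-2 + 4·-1 + 0·1 + 3·2.
Output[0,1]: The receptive field on the input at this output position is [4 2 4 / 4 5 2 / 3 0 5]. Elementwise product with the kernel and sum: 2·1 + 4·-2 + 4·-1 + 3·1 + 0·2.

2 -7 9
-6 6 2
9 -1 2
1 15 4
0 -2 2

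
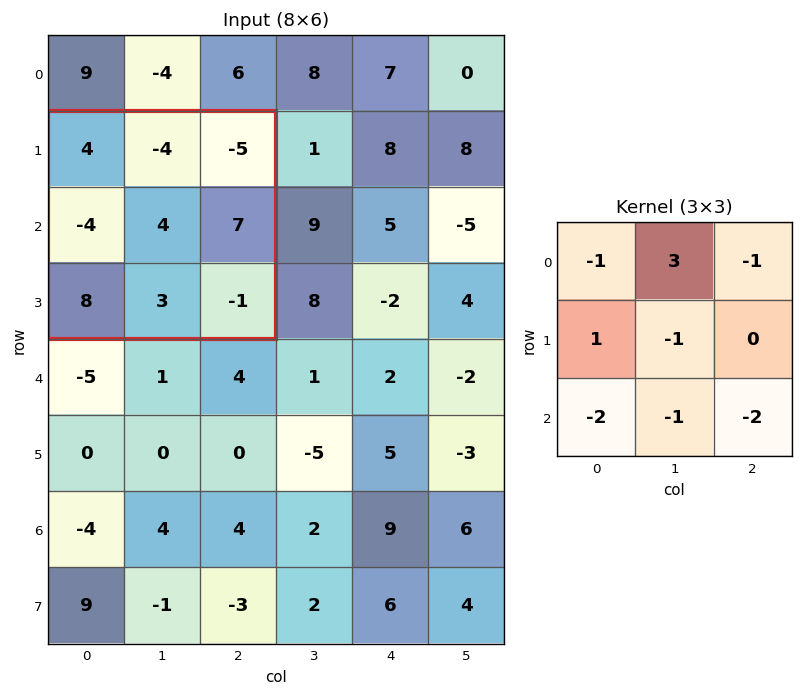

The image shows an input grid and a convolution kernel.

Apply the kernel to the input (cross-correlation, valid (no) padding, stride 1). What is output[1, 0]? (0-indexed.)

-36

The receptive field on the input at this output position is [4 -4 -5 / -4 4 7 / 8 3 -1]. Elementwise product with the kernel and sum: 4·-1 + -4·3 + -5·-1 + -4·1 + 4·-1 + 8·-2 + 3·-1 + -1·-2.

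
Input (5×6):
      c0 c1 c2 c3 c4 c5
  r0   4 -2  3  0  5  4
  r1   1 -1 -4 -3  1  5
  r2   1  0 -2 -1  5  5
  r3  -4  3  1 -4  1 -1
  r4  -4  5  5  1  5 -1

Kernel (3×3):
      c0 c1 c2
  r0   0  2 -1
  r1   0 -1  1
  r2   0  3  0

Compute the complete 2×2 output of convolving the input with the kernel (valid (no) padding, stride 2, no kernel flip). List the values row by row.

Output[0,0]: The receptive field on the input at this output position is [4 -2 3 / 1 -1 -4 / 1 0 -2]. Elementwise product with the kernel and sum: -2·2 + 3·-1 + -1·-1 + -4·1 + 0·3.

-10 -4
15 1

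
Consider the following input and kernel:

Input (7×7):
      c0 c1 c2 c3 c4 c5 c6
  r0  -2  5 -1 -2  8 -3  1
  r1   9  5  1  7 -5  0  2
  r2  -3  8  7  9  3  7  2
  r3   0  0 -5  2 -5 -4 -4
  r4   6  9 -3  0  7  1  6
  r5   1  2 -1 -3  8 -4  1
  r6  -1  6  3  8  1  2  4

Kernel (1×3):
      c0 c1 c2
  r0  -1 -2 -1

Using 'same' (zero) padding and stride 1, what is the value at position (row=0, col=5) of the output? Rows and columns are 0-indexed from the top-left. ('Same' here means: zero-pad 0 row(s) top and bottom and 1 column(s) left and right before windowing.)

-3

The receptive field on the zero-padded input at this output position is [8 -3 1]. Elementwise product with the kernel and sum: 8·-1 + -3·-2 + 1·-1.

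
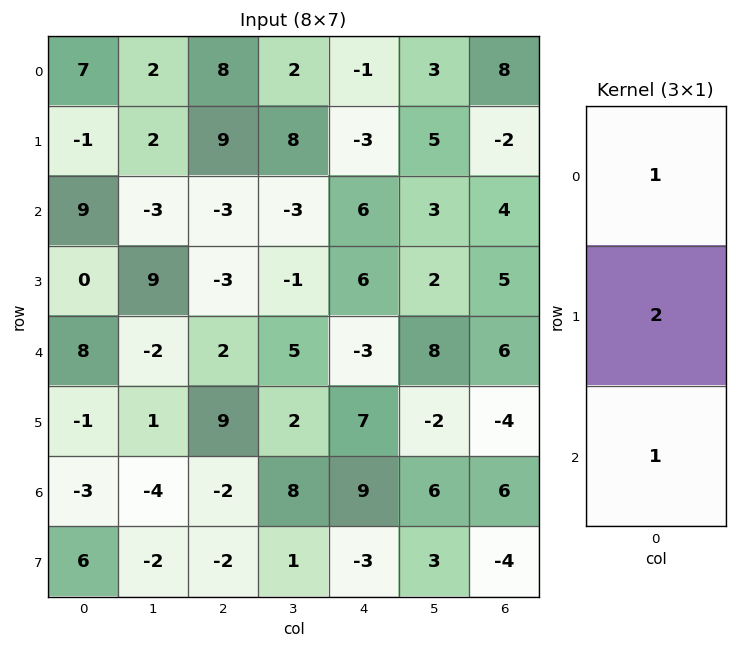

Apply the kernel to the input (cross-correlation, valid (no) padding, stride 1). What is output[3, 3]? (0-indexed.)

The receptive field on the input at this output position is [-1 / 5 / 2]. Elementwise product with the kernel and sum: -1·1 + 5·2 + 2·1.

11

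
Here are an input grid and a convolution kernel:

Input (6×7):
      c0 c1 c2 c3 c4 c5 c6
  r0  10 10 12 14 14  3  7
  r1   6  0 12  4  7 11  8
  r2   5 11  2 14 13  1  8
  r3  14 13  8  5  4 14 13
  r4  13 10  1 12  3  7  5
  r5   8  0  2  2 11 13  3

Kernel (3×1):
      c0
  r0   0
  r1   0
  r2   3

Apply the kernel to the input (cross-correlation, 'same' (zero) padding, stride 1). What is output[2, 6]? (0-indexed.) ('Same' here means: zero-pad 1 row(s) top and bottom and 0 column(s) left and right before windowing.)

The receptive field on the zero-padded input at this output position is [8 / 8 / 13]. Elementwise product with the kernel and sum: 13·3.

39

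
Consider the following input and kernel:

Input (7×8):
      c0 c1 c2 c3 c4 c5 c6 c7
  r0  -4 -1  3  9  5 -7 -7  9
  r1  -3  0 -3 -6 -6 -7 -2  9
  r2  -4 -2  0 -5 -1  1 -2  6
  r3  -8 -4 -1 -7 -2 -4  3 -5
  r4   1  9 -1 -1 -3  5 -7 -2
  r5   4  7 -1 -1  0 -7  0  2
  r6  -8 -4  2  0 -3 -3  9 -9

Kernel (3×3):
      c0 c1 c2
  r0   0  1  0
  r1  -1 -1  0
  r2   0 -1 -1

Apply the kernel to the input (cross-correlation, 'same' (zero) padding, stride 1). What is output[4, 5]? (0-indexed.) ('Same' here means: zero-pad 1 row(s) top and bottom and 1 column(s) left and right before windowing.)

The receptive field on the zero-padded input at this output position is [-2 -4 3 / -3 5 -7 / 0 -7 0]. Elementwise product with the kernel and sum: -4·1 + -3·-1 + 5·-1 + -7·-1 + 0·-1.

1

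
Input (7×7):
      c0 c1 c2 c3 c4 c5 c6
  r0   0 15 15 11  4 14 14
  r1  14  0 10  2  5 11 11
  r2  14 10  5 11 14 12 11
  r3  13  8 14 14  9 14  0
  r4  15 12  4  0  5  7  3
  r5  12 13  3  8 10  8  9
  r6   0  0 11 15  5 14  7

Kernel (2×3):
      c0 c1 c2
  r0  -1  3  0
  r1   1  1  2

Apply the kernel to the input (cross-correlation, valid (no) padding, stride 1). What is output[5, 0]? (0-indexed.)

49

The receptive field on the input at this output position is [12 13 3 / 0 0 11]. Elementwise product with the kernel and sum: 12·-1 + 13·3 + 0·1 + 0·1 + 11·2.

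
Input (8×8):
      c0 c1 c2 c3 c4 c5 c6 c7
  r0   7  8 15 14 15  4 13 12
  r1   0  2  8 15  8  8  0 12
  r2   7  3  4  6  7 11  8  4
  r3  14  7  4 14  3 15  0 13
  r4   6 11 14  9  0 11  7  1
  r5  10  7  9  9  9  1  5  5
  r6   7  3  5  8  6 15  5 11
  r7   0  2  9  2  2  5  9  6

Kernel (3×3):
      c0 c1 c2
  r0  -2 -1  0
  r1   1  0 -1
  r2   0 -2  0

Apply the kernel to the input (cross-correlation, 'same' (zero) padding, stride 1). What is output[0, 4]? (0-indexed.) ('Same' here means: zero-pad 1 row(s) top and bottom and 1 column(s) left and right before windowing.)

-6

The receptive field on the zero-padded input at this output position is [0 0 0 / 14 15 4 / 15 8 8]. Elementwise product with the kernel and sum: 0·-2 + 0·-1 + 14·1 + 4·-1 + 8·-2.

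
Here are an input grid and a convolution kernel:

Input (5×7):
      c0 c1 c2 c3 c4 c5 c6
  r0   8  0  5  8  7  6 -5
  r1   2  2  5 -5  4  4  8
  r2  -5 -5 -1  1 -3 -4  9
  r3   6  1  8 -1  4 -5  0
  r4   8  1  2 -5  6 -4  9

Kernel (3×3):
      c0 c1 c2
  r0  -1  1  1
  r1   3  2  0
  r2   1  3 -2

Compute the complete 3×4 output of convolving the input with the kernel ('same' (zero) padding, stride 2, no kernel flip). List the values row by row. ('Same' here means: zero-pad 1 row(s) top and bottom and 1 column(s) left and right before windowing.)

18 37 37 36
10 8 31 5
23 13 -3 11

Output[0,0]: The receptive field on the zero-padded input at this output position is [0 0 0 / 0 8 0 / 0 2 2]. Elementwise product with the kernel and sum: 0·-1 + 0·1 + 0·1 + 0·3 + 8·2 + 0·1 + 2·3 + 2·-2.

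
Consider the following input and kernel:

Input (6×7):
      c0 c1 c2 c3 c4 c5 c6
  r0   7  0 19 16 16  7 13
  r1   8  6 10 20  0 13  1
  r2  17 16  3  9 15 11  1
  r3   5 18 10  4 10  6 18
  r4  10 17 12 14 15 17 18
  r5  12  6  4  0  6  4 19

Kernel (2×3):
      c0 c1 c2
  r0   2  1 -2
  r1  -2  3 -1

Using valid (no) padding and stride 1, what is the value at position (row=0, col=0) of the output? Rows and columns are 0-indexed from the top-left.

The receptive field on the input at this output position is [7 0 19 / 8 6 10]. Elementwise product with the kernel and sum: 7·2 + 0·1 + 19·-2 + 8·-2 + 6·3 + 10·-1.

-32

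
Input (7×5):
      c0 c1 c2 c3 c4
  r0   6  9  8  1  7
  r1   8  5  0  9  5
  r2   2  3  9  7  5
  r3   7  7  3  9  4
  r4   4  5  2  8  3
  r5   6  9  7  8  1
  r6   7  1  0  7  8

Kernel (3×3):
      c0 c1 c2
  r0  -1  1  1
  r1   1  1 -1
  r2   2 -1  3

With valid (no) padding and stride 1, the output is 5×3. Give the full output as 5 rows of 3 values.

Output[0,0]: The receptive field on the input at this output position is [6 9 8 / 8 5 0 / 2 3 9]. Elementwise product with the kernel and sum: 6·-1 + 9·1 + 8·1 + 8·1 + 5·1 + 0·-1 + 2·2 + 3·-1 + 9·3.

52 14 30
9 47 34
30 46 16
34 39 26
24 36 40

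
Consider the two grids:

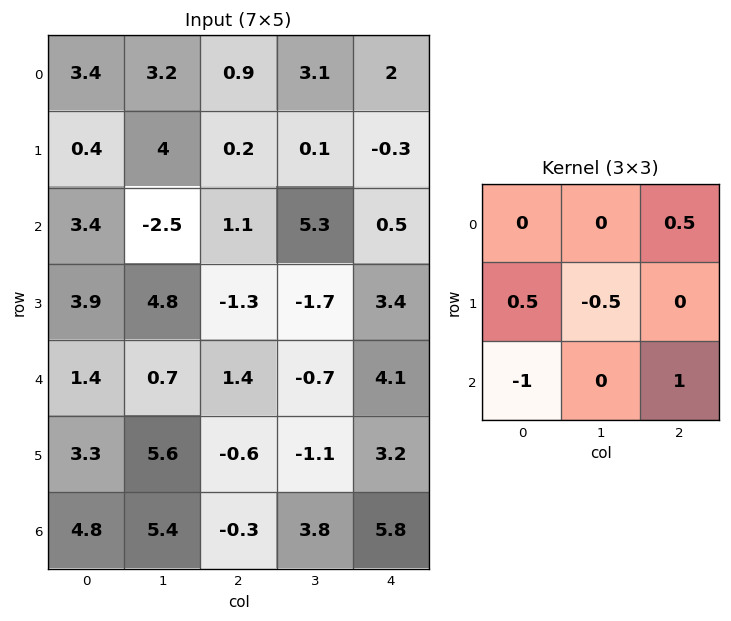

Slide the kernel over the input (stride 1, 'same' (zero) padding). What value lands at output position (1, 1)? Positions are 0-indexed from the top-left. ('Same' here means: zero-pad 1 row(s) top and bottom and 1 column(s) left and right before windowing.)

-3.65

The receptive field on the zero-padded input at this output position is [3.4 3.2 0.9 / 0.4 4 0.2 / 3.4 -2.5 1.1]. Elementwise product with the kernel and sum: 0.9·0.5 + 0.4·0.5 + 4·-0.5 + 3.4·-1 + 1.1·1.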